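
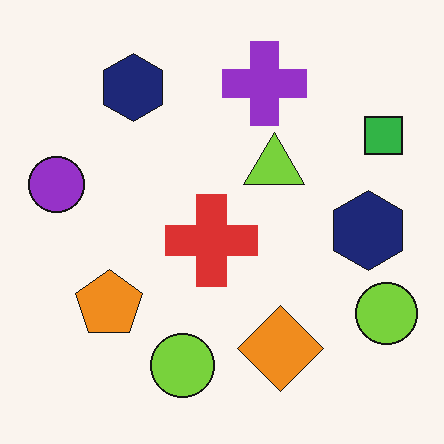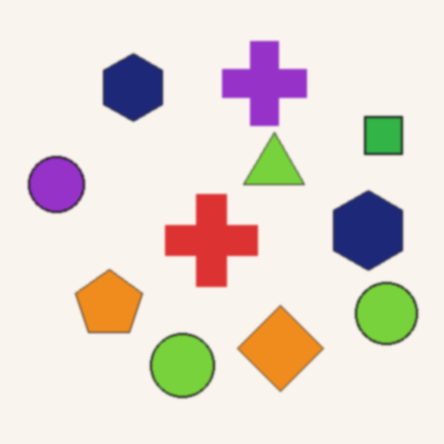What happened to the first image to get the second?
The second image is the first given a subtle gaussian blur.

Shape edges and outlines are uniformly softened across the whole image.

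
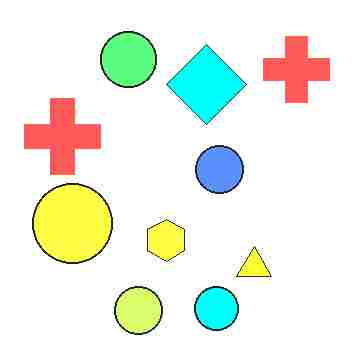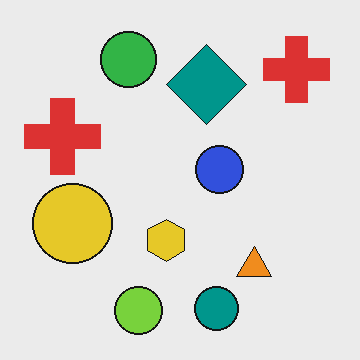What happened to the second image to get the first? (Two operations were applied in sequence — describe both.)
It was substantially brightened, then heavily JPEG-compressed with obvious blocking artifacts.

Every pixel — background and shapes alike — is uniformly brightened. Blocky 8×8 compression artifacts appear around shape edges and the flat background shows ringing — characteristic JPEG degradation.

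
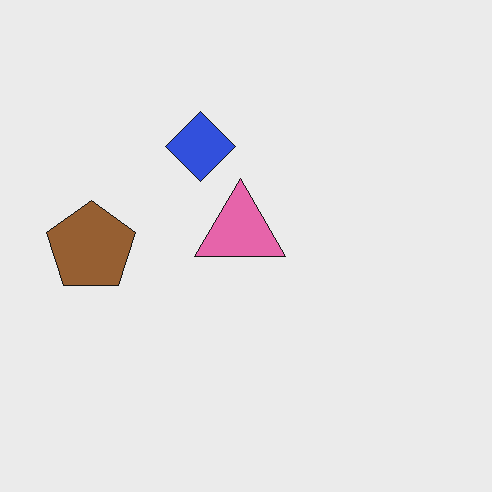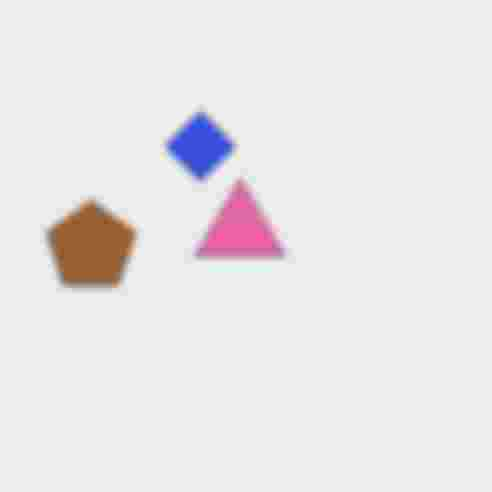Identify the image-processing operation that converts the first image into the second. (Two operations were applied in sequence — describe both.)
The second image is the first noticeably gaussian-blurred, then degraded with heavy JPEG compression.

Shape edges and outlines are uniformly softened across the whole image. Blocky 8×8 compression artifacts appear around shape edges and the flat background shows ringing — characteristic JPEG degradation.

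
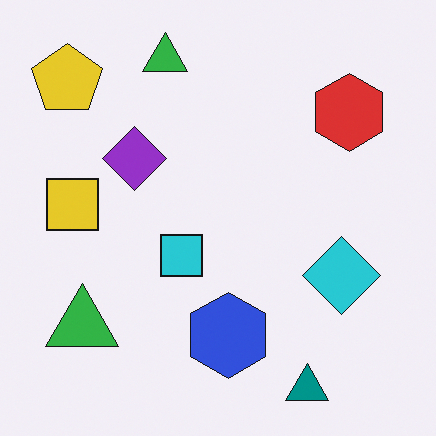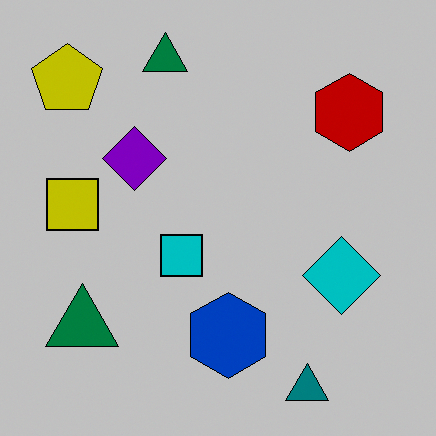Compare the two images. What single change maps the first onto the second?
Heavily posterized to just a handful of flat colors.

Each flat color has snapped to a coarser quantized level — most visibly, the near-white background has dropped to a flat grey.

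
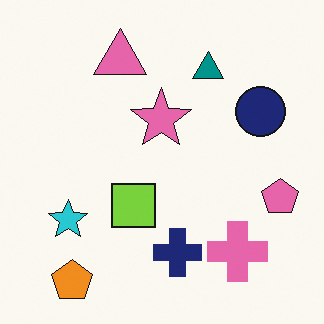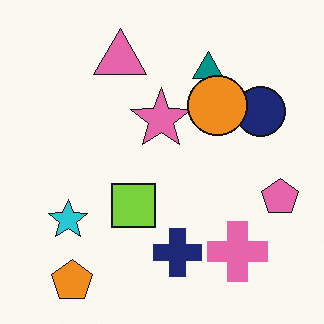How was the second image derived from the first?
The second image is the first overlaid with an additional orange circle.

An orange circle appears in the second image that is absent from the first.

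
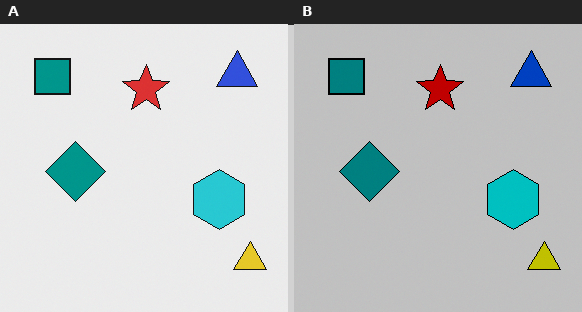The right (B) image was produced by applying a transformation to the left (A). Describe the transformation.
The transformation is: aggressively posterized.

Each flat color has snapped to a coarser quantized level — most visibly, the near-white background has dropped to a flat grey.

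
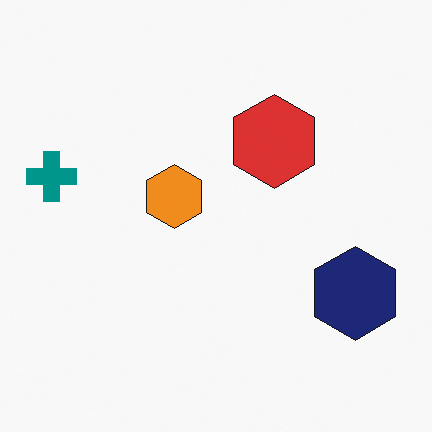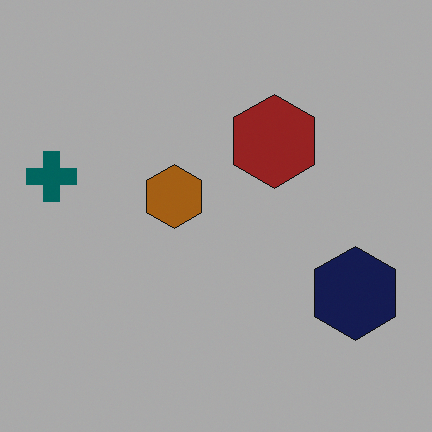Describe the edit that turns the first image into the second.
Substantially darkened.

Every pixel — background and shapes alike — is uniformly darkened.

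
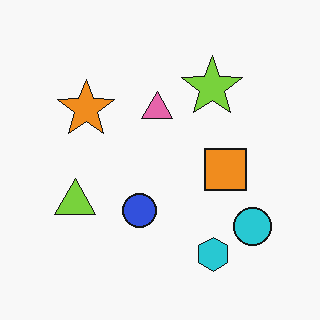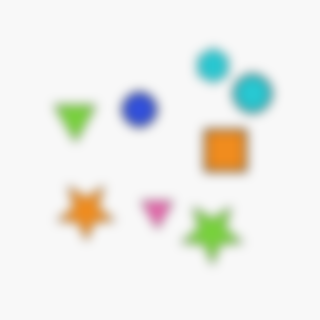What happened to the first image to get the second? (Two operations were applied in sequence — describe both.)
The second image is the first flipped vertically (top ↔ bottom), then heavily blurred.

The cyan hexagon is in the bottom of the first image and the top of the second — shapes on opposite sides of the horizontal midline have swapped in a mirror flip. Shape edges and outlines are uniformly softened across the whole image.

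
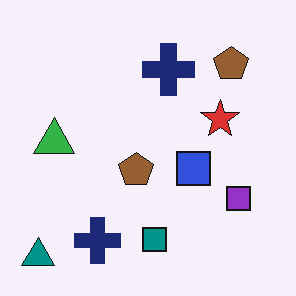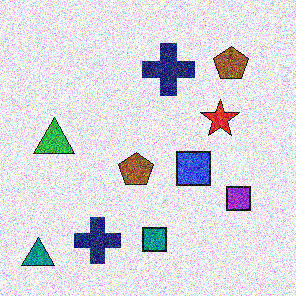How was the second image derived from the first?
The transformation is: degraded with heavy additive noise.

Random speckle covers the whole image, including the flat background.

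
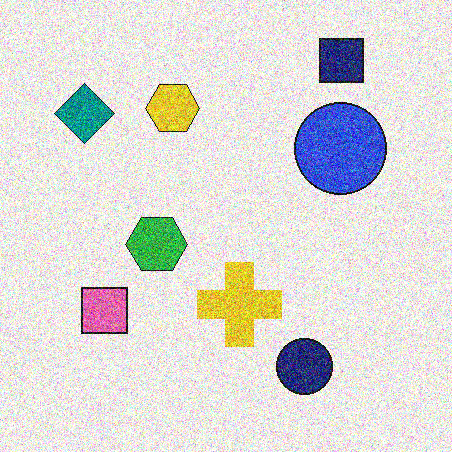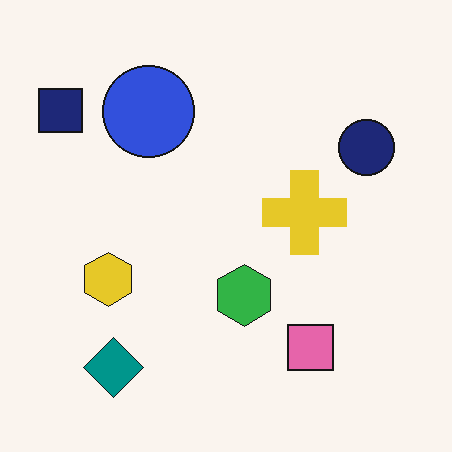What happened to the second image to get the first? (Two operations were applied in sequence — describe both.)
The transformation is: degraded with strong gaussian noise, then rotated 90° clockwise.

Random speckle covers the whole image, including the flat background. The navy square sits in the top-left of the second image and the top-right of the first — consistent with a whole-image 90° clockwise rotation.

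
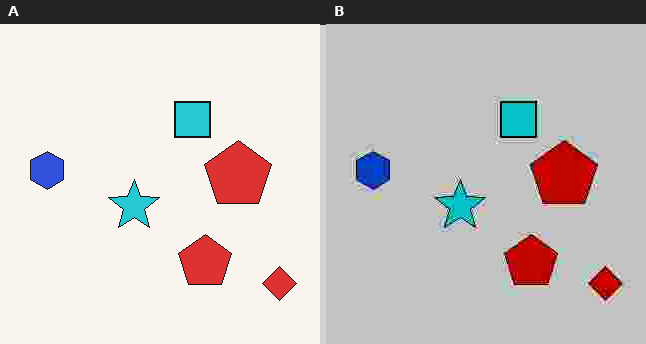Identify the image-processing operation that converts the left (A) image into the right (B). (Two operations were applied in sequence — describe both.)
Heavily posterized to just a handful of flat colors, then heavily JPEG-compressed with obvious blocking artifacts.

Each flat color has snapped to a coarser quantized level — most visibly, the near-white background has dropped to a flat grey. Blocky 8×8 compression artifacts appear around shape edges and the flat background shows ringing — characteristic JPEG degradation.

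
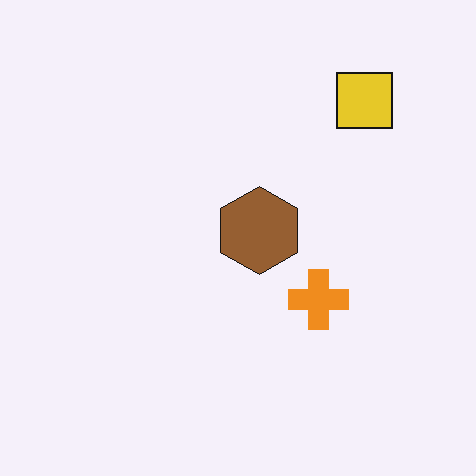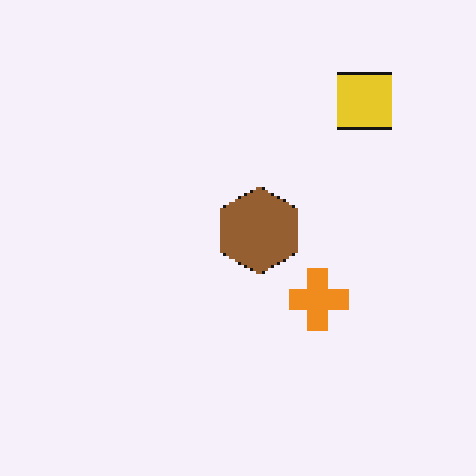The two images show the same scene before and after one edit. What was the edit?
It was mildly pixelated.

Shapes are reduced to large square blocks; fine edges and outlines are lost — a downscale-then-upscale (mosaic) effect.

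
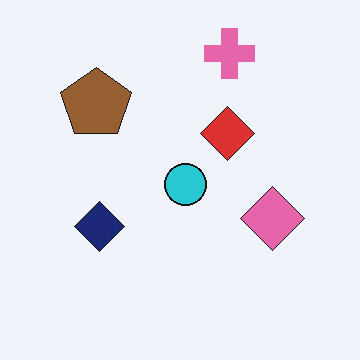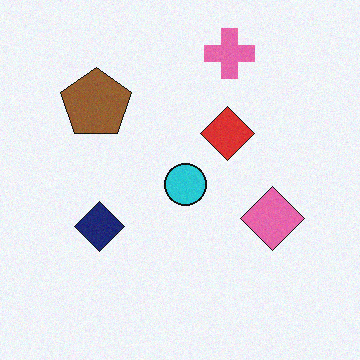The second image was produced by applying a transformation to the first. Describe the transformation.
The second image is the first degraded with subtle gaussian noise.

Random speckle covers the whole image, including the flat background.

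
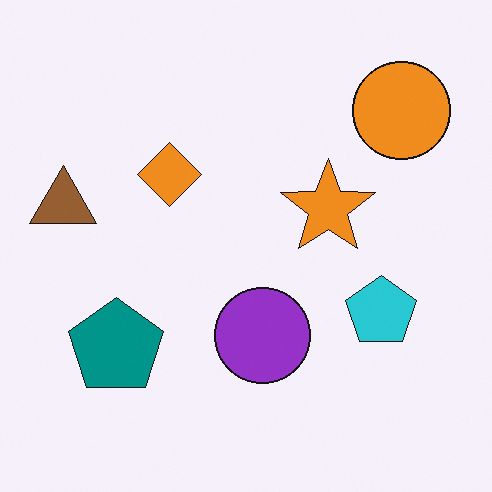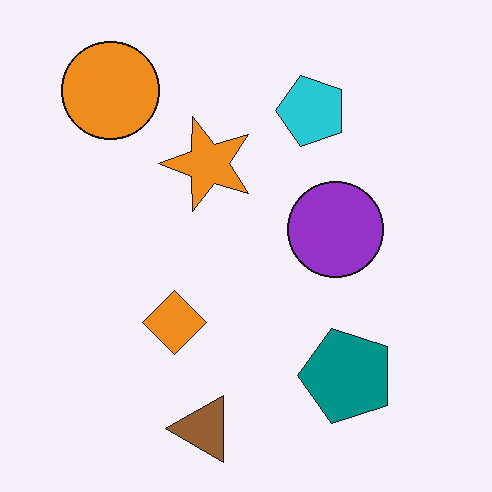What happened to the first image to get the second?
The second image is the first rotated 90° counter-clockwise.

The orange circle sits in the top-right of the first image and the top-left of the second — consistent with a whole-image 90° counter-clockwise rotation.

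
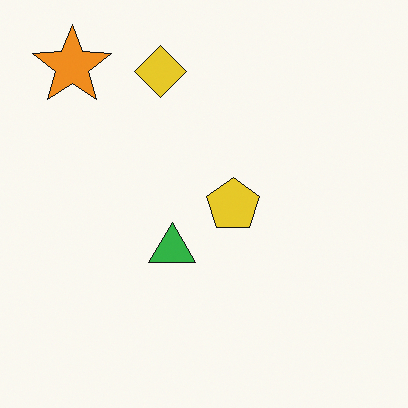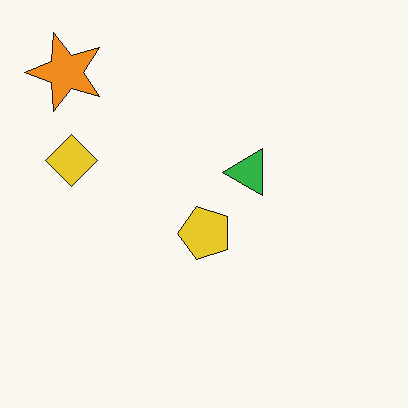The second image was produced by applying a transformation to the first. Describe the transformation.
The image was transposed (reflected across the top-left ↔ bottom-right diagonal).

Shapes have swapped their row and column positions — what was in the top-right is now in the bottom-left — a diagonal reflection.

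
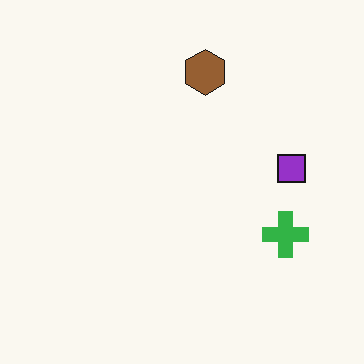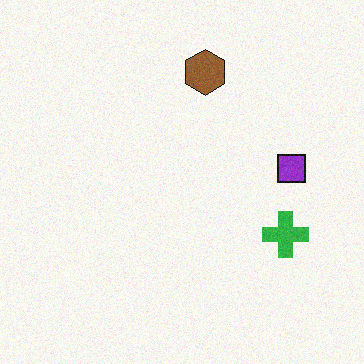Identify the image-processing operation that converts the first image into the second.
This is the original image degraded with light additive noise.

Random speckle covers the whole image, including the flat background.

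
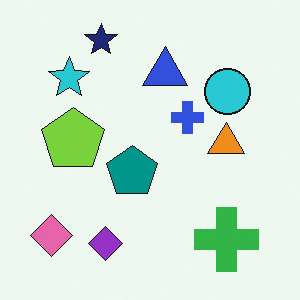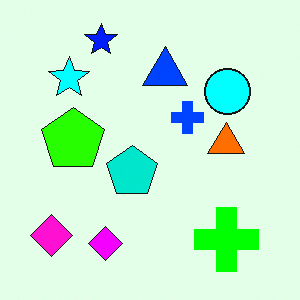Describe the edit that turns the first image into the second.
The image was heavily oversaturated.

All colors are more vivid — a global saturation change.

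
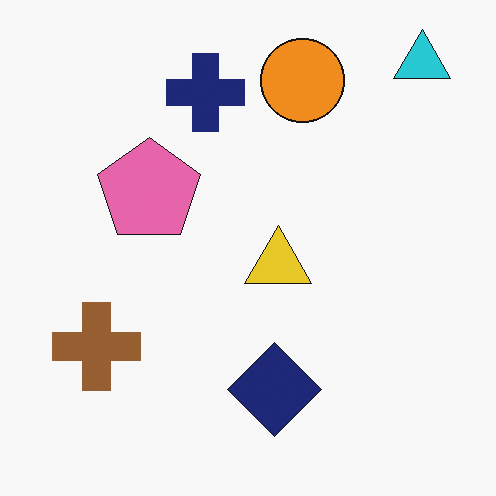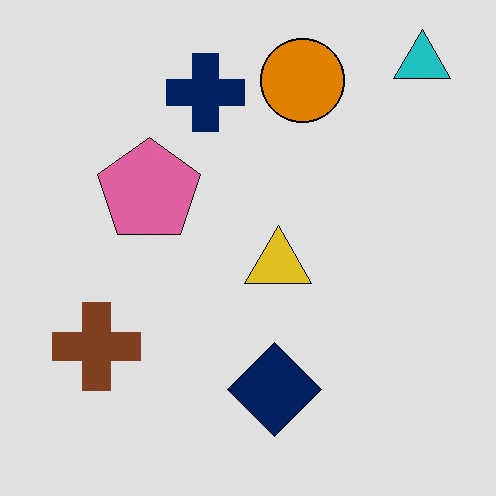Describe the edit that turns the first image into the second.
The image was moderately posterized.

Each flat color has snapped to a coarser quantized level — most visibly, the near-white background has dropped to a flat grey.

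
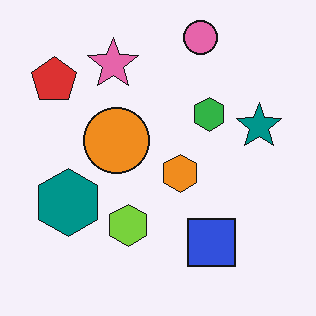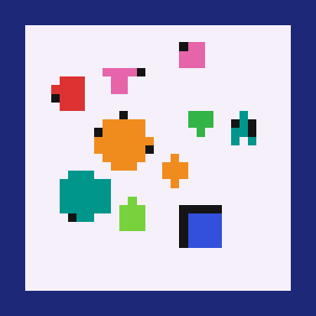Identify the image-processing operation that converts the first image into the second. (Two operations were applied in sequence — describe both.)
This is the original image heavily pixelated into large blocks, then framed with a navy border.

Shapes are reduced to large square blocks; fine edges and outlines are lost — a downscale-then-upscale (mosaic) effect. A solid navy frame runs around the edge of the second image, with the content slightly shrunk inside it.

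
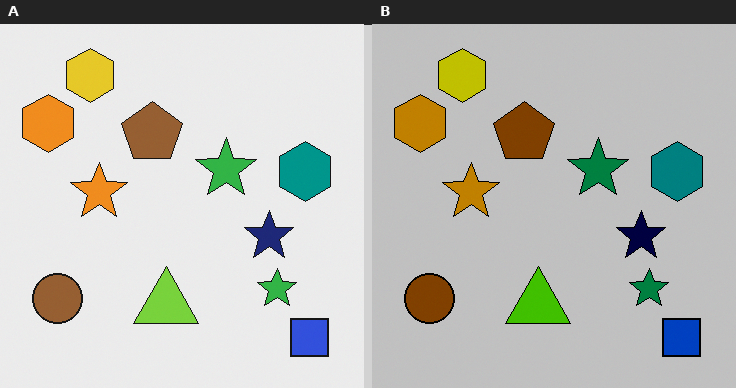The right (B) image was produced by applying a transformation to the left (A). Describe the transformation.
This is the original image heavily posterized to just a handful of flat colors.

Each flat color has snapped to a coarser quantized level — most visibly, the near-white background has dropped to a flat grey.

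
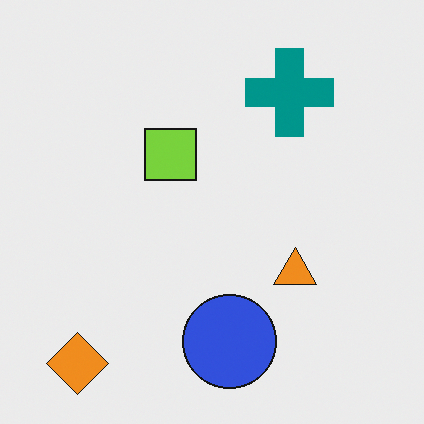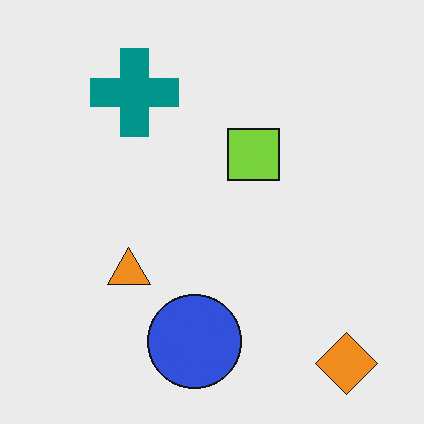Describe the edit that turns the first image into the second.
Flipped horizontally (left ↔ right).

The orange diamond is in the bottom-left of the first image and the bottom-right of the second — shapes on opposite sides of the vertical midline have swapped in a mirror flip.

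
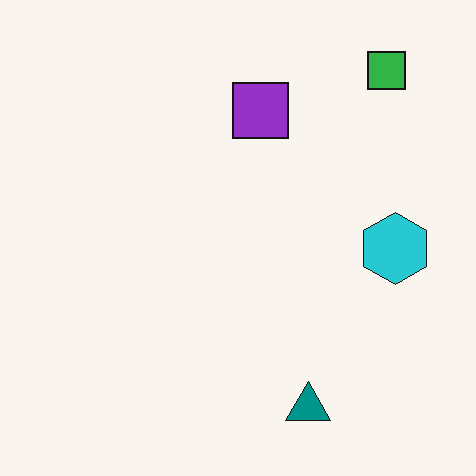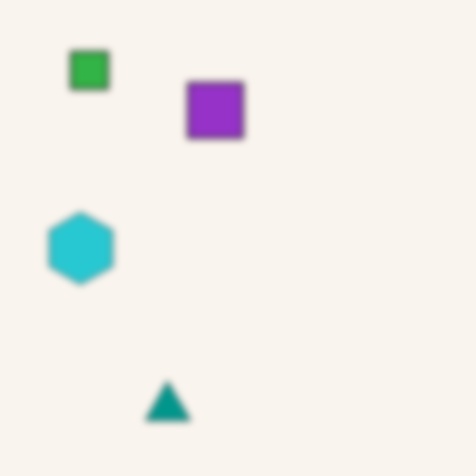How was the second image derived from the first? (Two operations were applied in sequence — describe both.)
The transformation is: flipped horizontally (left ↔ right), then noticeably gaussian-blurred.

The cyan hexagon is in the right of the first image and the left of the second — shapes on opposite sides of the vertical midline have swapped in a mirror flip. Shape edges and outlines are uniformly softened across the whole image.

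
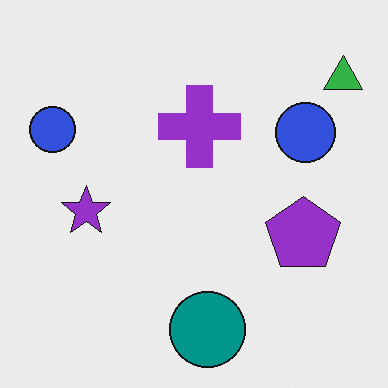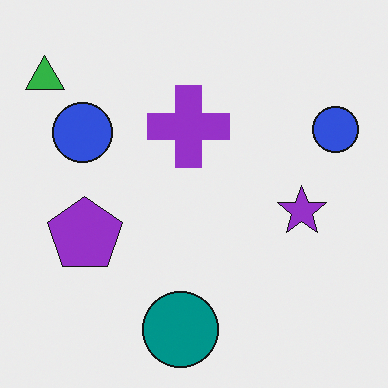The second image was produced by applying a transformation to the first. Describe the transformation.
It was flipped horizontally (left ↔ right).

The green triangle is in the top-right of the first image and the top-left of the second — shapes on opposite sides of the vertical midline have swapped in a mirror flip.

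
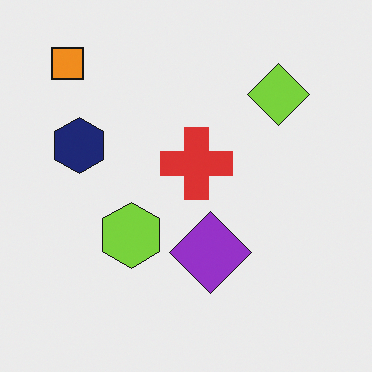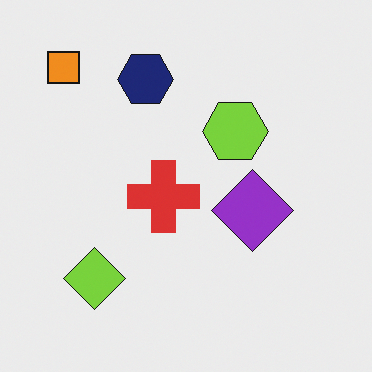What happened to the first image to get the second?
The transformation is: transposed (reflected across the top-left ↔ bottom-right diagonal).

Shapes have swapped their row and column positions — what was in the top-right is now in the bottom-left — a diagonal reflection.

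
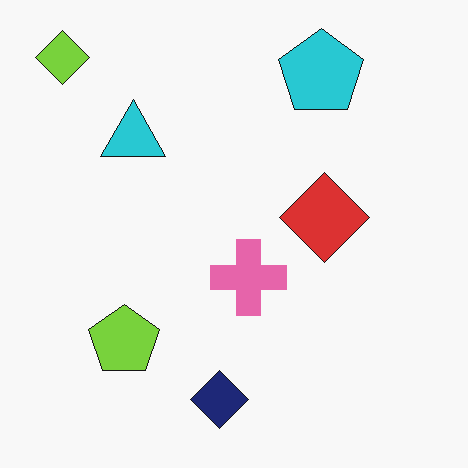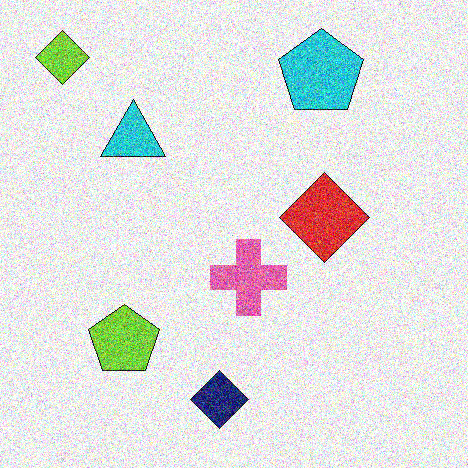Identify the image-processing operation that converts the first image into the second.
The image was degraded with strong gaussian noise.

Random speckle covers the whole image, including the flat background.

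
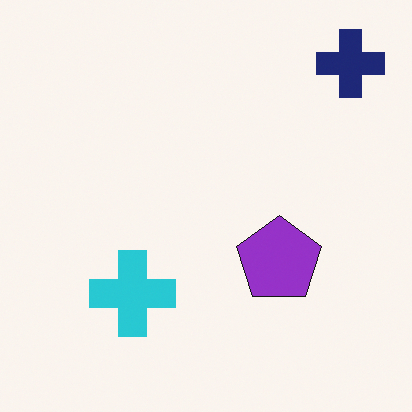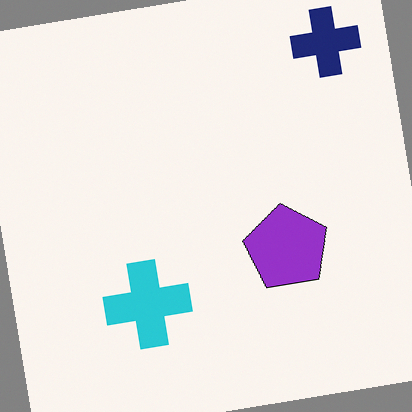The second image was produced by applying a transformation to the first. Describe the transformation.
The second image is the first rotated counter-clockwise by a small amount.

Every shape is tilted by the same angle and the image corners show triangular fill wedges — a whole-image rotation by a non-right angle.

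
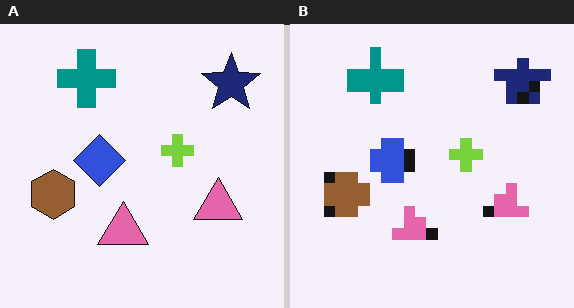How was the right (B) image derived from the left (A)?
This is the original image coarsely pixelated.

Shapes are reduced to large square blocks; fine edges and outlines are lost — a downscale-then-upscale (mosaic) effect.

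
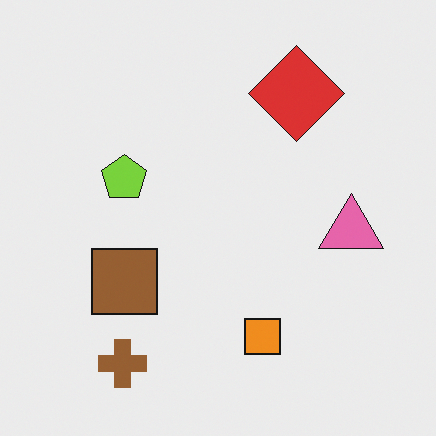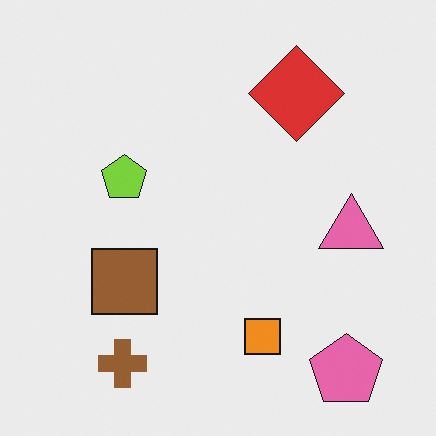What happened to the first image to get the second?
The transformation is: overlaid with an additional pink pentagon.

A pink pentagon appears in the second image that is absent from the first.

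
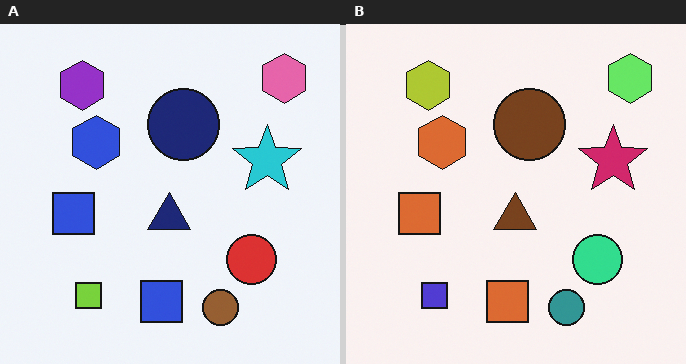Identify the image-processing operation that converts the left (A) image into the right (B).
It was hue-shifted noticeably.

Every shape's color has rotated by the same amount around the hue wheel — a uniform hue shift.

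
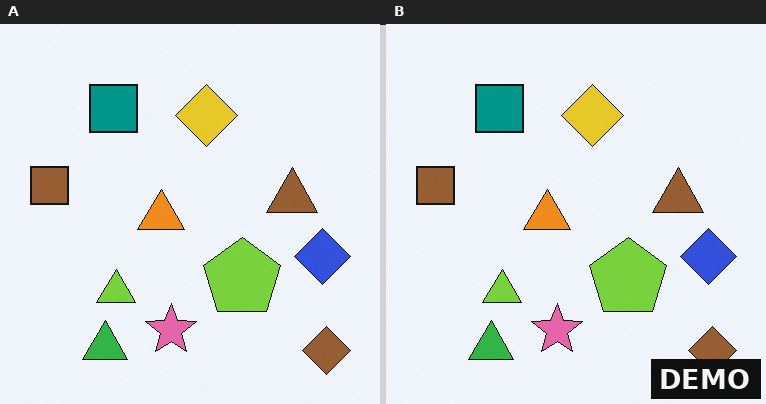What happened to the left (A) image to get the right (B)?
The transformation is: watermarked with the text "DEMO" in the lower-right corner.

A dark label reading "DEMO" appears in the lower-right corner.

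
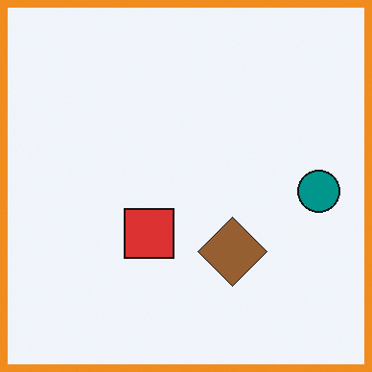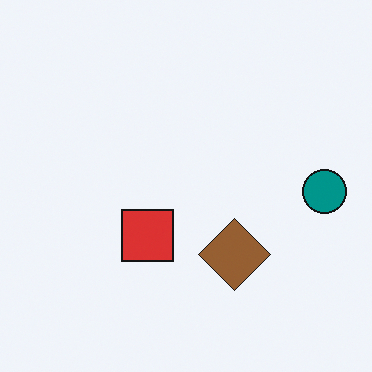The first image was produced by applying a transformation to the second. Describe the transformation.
The image was framed with a orange border.

A solid orange frame runs around the edge of the first image, with the content slightly shrunk inside it.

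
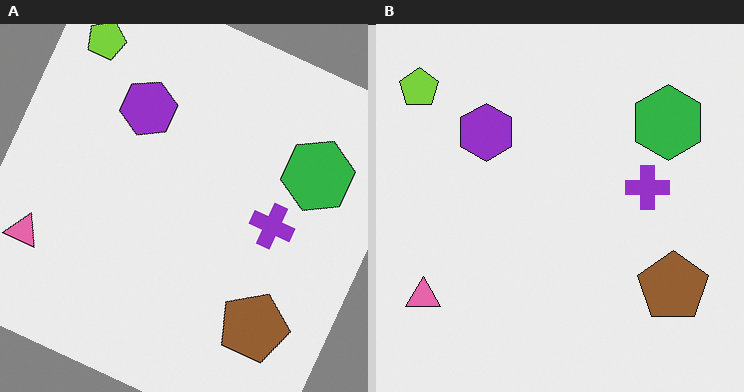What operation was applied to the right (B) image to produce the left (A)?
This is the original image rotated clockwise by a clearly visible amount.

Every shape is tilted by the same angle and the image corners show triangular fill wedges — a whole-image rotation by a non-right angle.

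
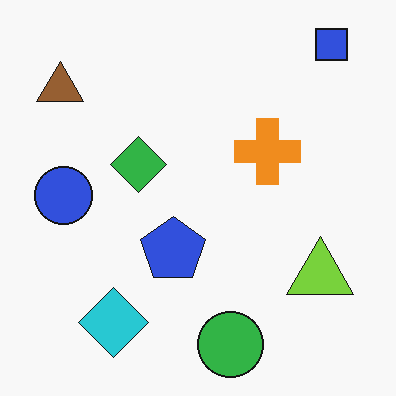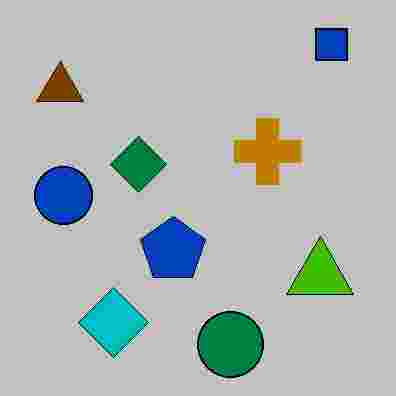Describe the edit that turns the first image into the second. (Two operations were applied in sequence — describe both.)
The image was heavily posterized to just a handful of flat colors, then heavily JPEG-compressed with obvious blocking artifacts.

Each flat color has snapped to a coarser quantized level — most visibly, the near-white background has dropped to a flat grey. Blocky 8×8 compression artifacts appear around shape edges and the flat background shows ringing — characteristic JPEG degradation.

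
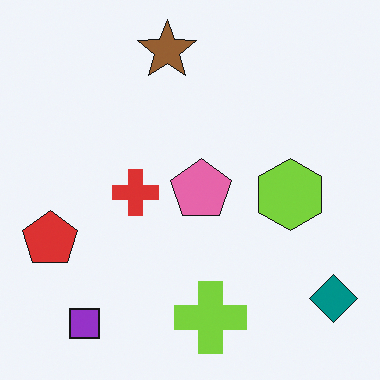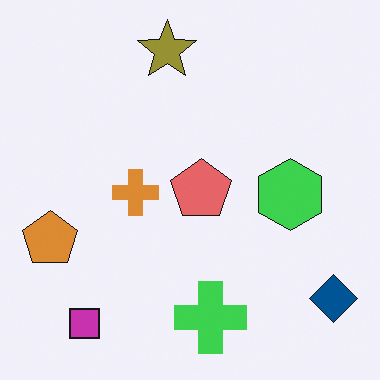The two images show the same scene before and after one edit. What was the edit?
Hue-shifted by a small amount.

Every shape's color has rotated by the same amount around the hue wheel — a uniform hue shift.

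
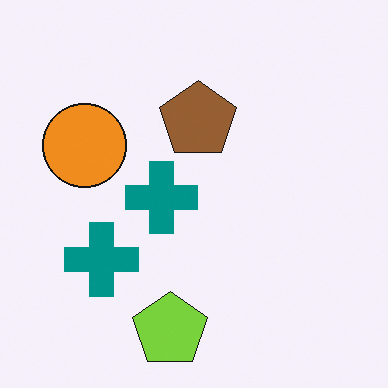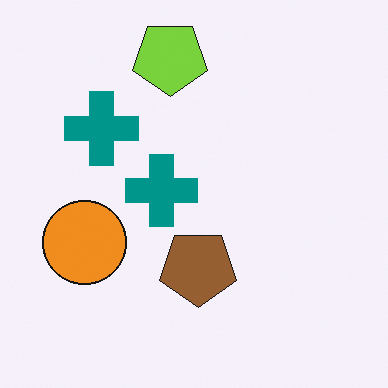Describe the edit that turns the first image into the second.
It was flipped vertically (top ↔ bottom).

The lime pentagon is in the bottom of the first image and the top of the second — shapes on opposite sides of the horizontal midline have swapped in a mirror flip.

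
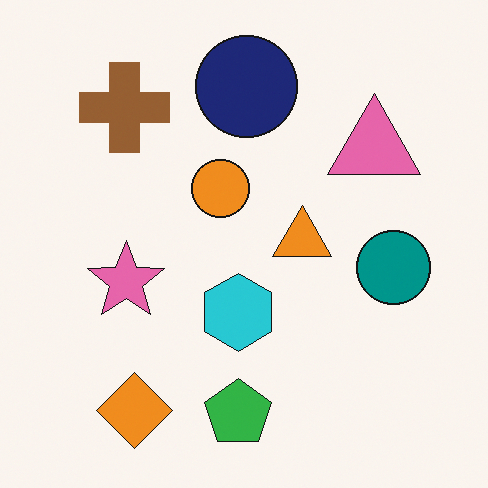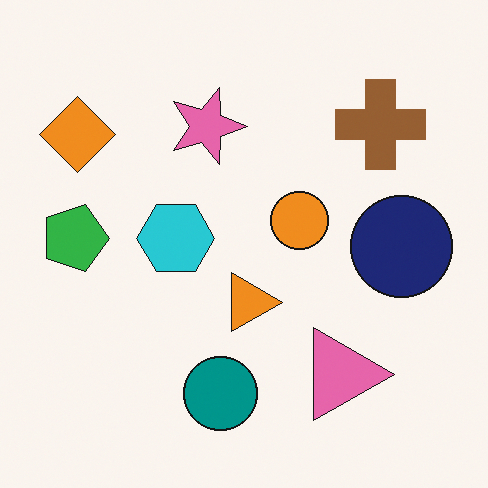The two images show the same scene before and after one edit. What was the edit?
This is the original image rotated 90° clockwise.

The orange diamond sits in the bottom-left of the first image and the top-left of the second — consistent with a whole-image 90° clockwise rotation.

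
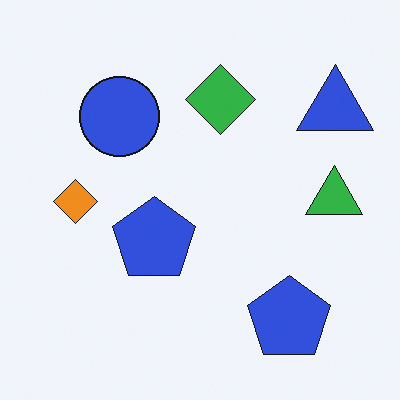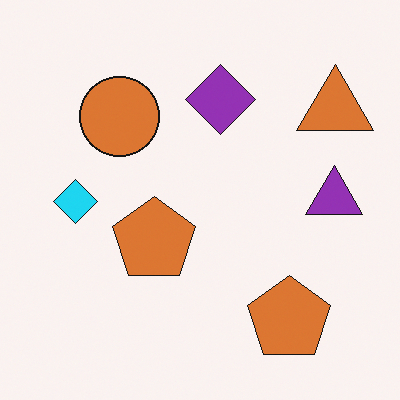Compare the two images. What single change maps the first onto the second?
Hue-shifted through roughly half the color wheel.

Every shape's color has rotated by the same amount around the hue wheel — a uniform hue shift.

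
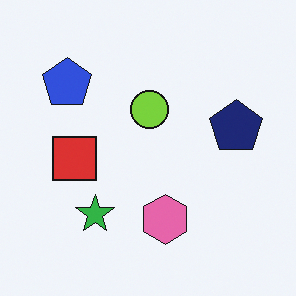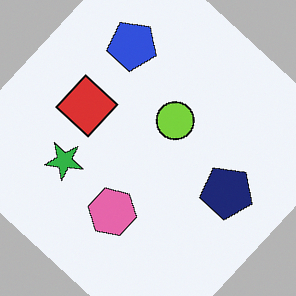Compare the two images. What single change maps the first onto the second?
The transformation is: rotated clockwise by a large amount — several tens of degrees.

Every shape is tilted by the same angle and the image corners show triangular fill wedges — a whole-image rotation by a non-right angle.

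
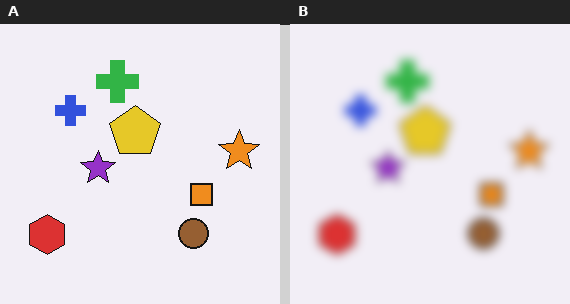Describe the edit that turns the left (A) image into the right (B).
Heavily blurred.

Shape edges and outlines are uniformly softened across the whole image.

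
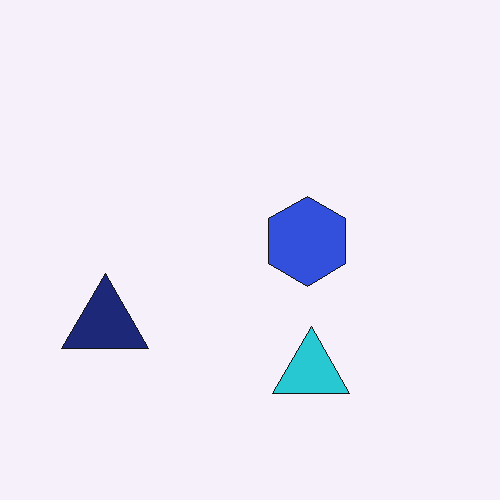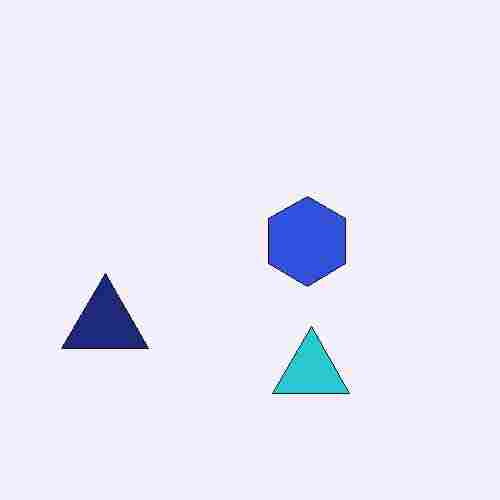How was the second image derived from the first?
Degraded with heavy JPEG compression.

Blocky 8×8 compression artifacts appear around shape edges and the flat background shows ringing — characteristic JPEG degradation.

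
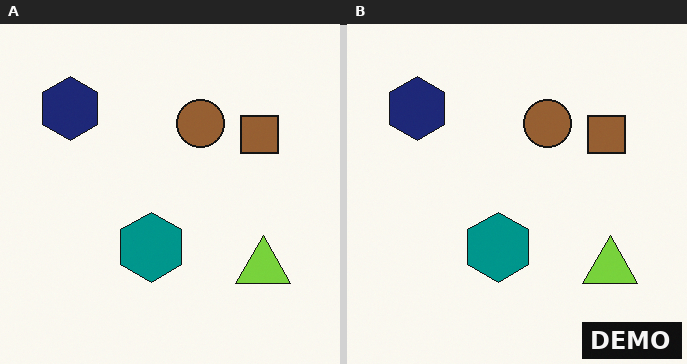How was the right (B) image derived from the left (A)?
The transformation is: watermarked with the text "DEMO" in the lower-right corner.

A dark label reading "DEMO" appears in the lower-right corner.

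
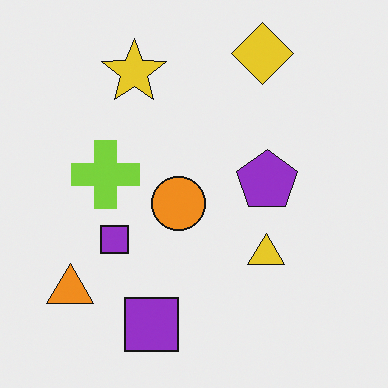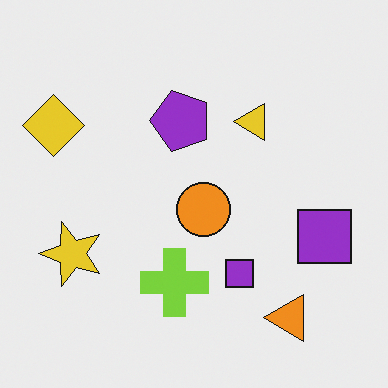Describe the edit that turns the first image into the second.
The transformation is: rotated 90° counter-clockwise.

The orange triangle sits in the bottom-left of the first image and the bottom-right of the second — consistent with a whole-image 90° counter-clockwise rotation.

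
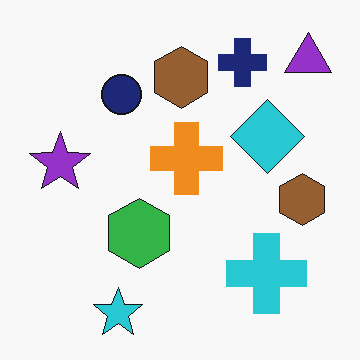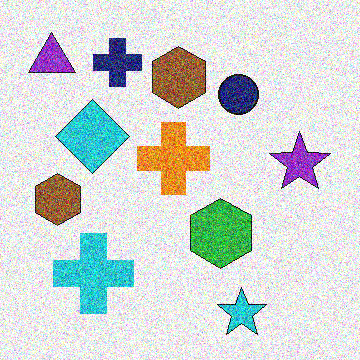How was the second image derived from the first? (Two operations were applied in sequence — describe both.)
The image was flipped horizontally (left ↔ right), then degraded with strong gaussian noise.

The purple triangle is in the top-right of the first image and the top-left of the second — shapes on opposite sides of the vertical midline have swapped in a mirror flip. Random speckle covers the whole image, including the flat background.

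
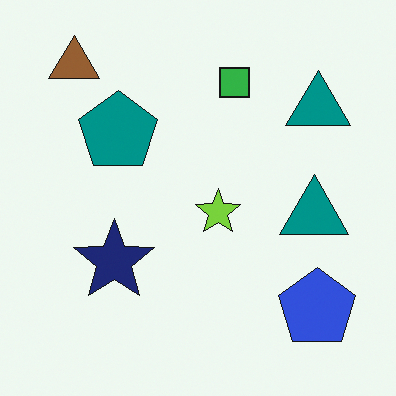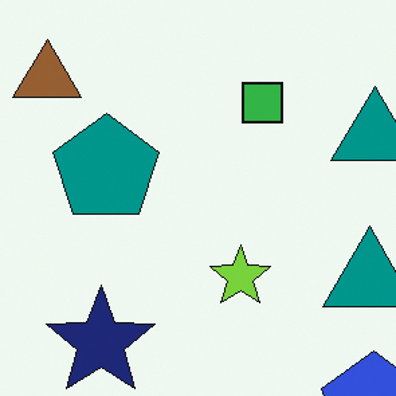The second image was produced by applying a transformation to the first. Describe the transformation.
Cropped to a modestly smaller region and rescaled.

The visible shapes are larger and the field of view is narrower; shapes near the original edges may be partly or wholly outside the frame — a crop-and-rescale.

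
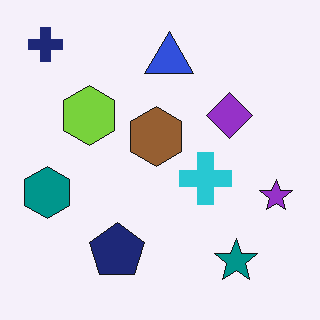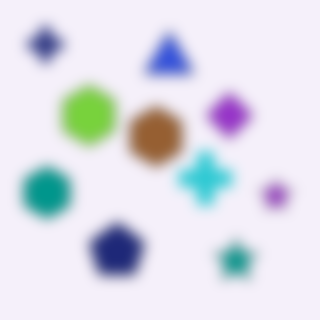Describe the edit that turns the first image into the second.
The image was heavily blurred.

Shape edges and outlines are uniformly softened across the whole image.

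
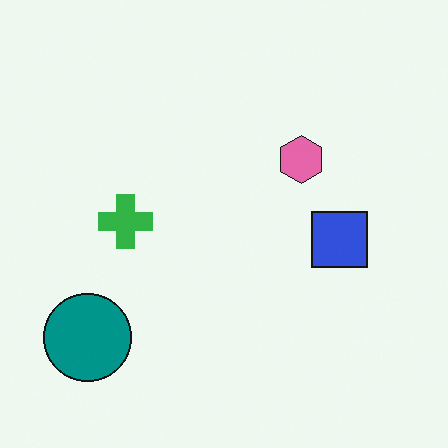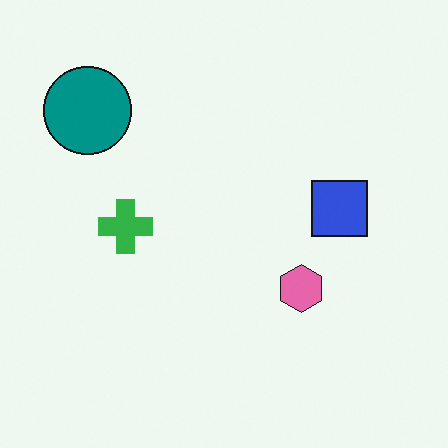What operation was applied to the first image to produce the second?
It was flipped vertically (top ↔ bottom).

The teal circle is in the bottom-left of the first image and the top-left of the second — shapes on opposite sides of the horizontal midline have swapped in a mirror flip.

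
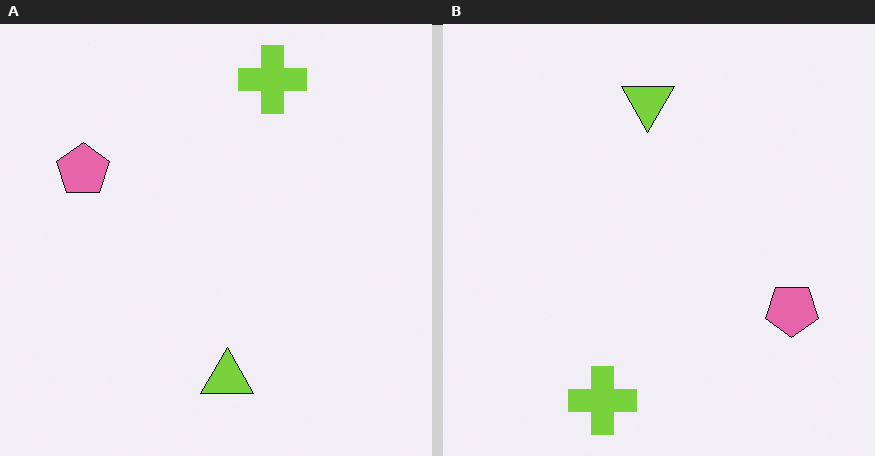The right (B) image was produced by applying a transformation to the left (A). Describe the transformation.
The image was rotated 180°.

The lime cross sits in the top of the left (A) image and the bottom of the right (B) — consistent with a whole-image 180° rotation.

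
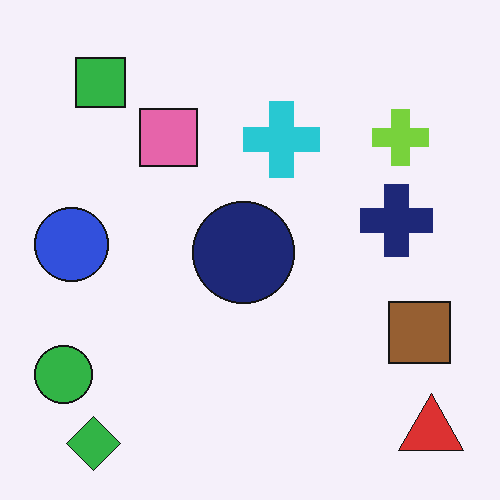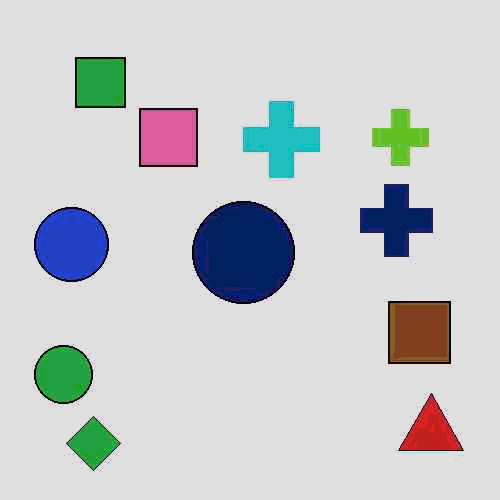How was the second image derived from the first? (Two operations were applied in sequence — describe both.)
The image was JPEG-compressed with visible artifacts, then posterized to a reduced palette.

Blocky 8×8 compression artifacts appear around shape edges and the flat background shows ringing — characteristic JPEG degradation. Each flat color has snapped to a coarser quantized level — most visibly, the near-white background has dropped to a flat grey.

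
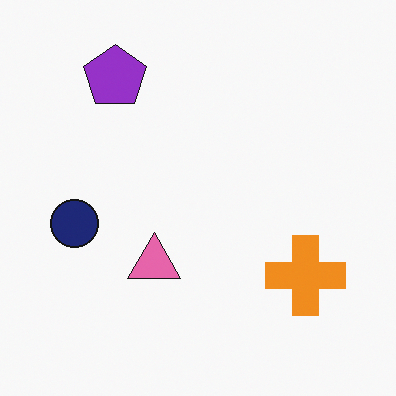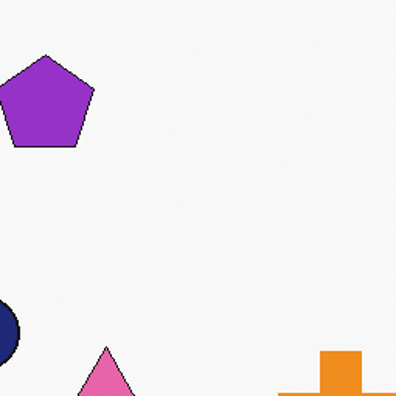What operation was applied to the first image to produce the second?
Cropped slightly and scaled back up.

The visible shapes are larger and the field of view is narrower; shapes near the original edges may be partly or wholly outside the frame — a crop-and-rescale.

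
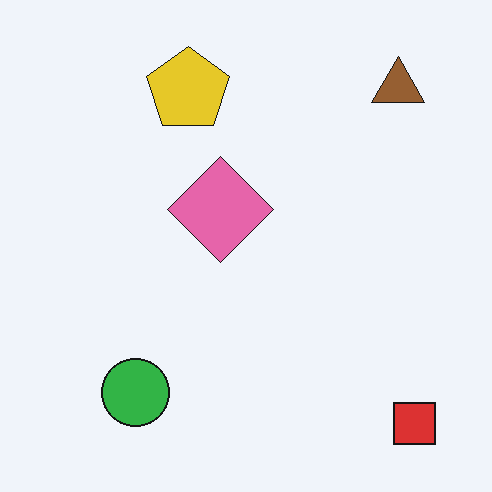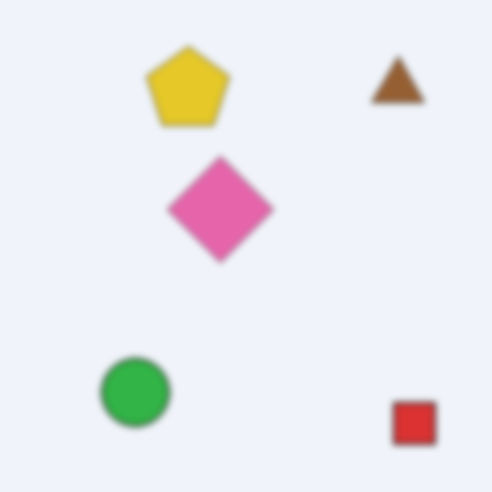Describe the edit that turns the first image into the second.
This is the original image moderately blurred.

Shape edges and outlines are uniformly softened across the whole image.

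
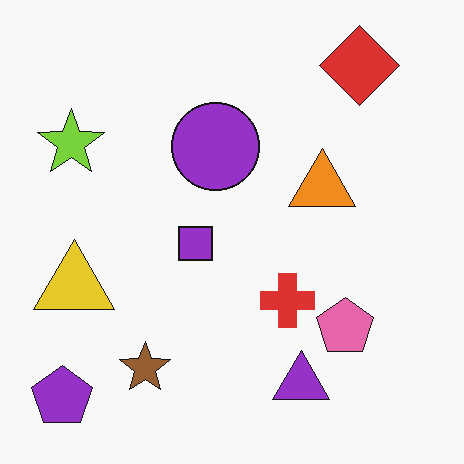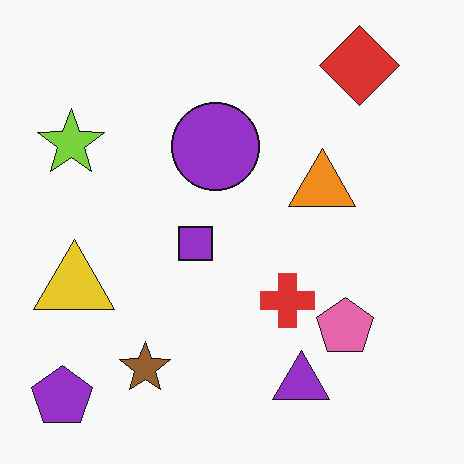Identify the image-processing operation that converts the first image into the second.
Given moderate JPEG compression.

Blocky 8×8 compression artifacts appear around shape edges and the flat background shows ringing — characteristic JPEG degradation.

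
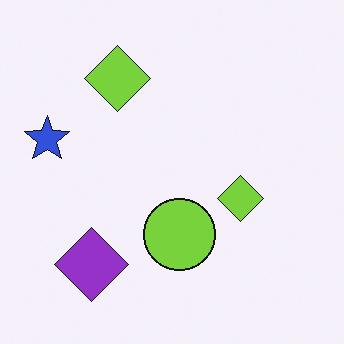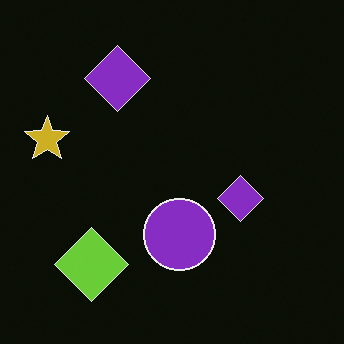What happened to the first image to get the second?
Color-inverted (negative).

The light background has become dark and every shape's color is its complement — a photographic negative.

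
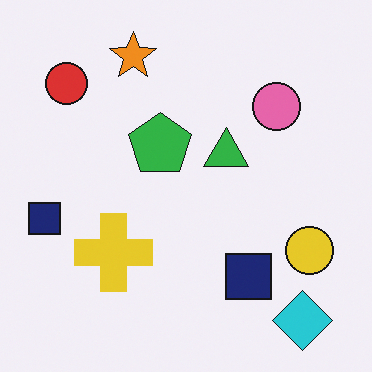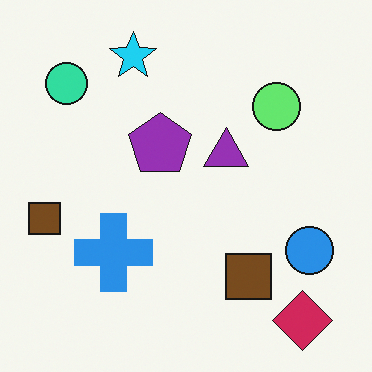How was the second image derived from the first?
The image was hue-shifted by a large amount.

Every shape's color has rotated by the same amount around the hue wheel — a uniform hue shift.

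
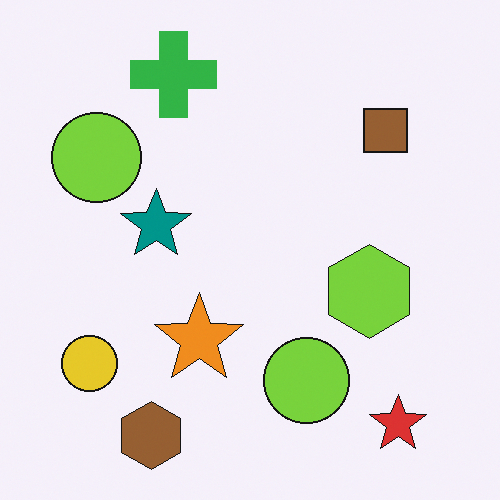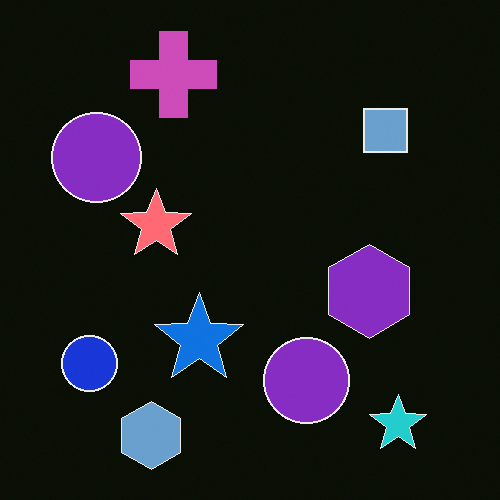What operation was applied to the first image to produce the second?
The image was color-inverted (negative).

The light background has become dark and every shape's color is its complement — a photographic negative.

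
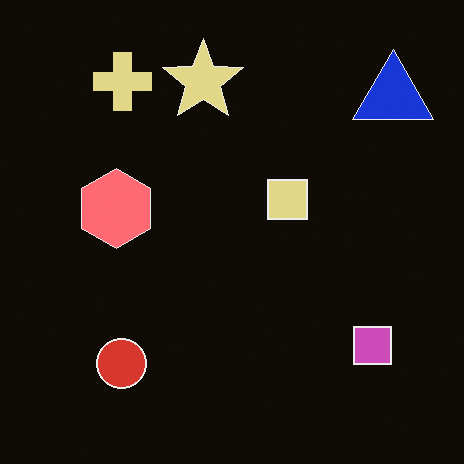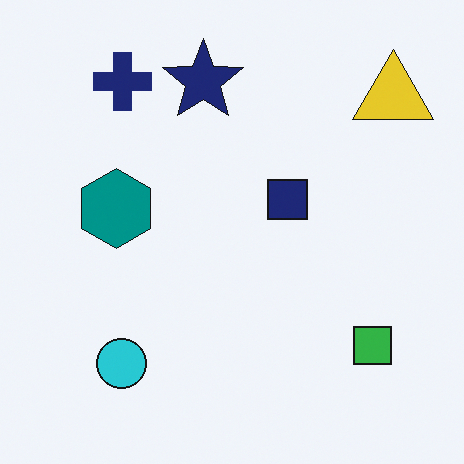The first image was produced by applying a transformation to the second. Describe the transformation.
This is the original image color-inverted (negative).

The light background has become dark and every shape's color is its complement — a photographic negative.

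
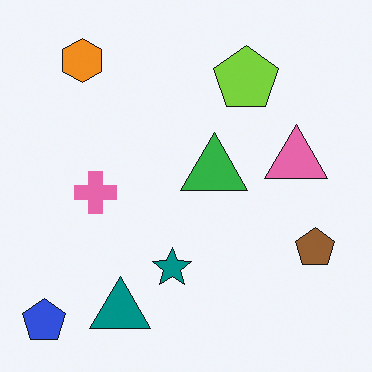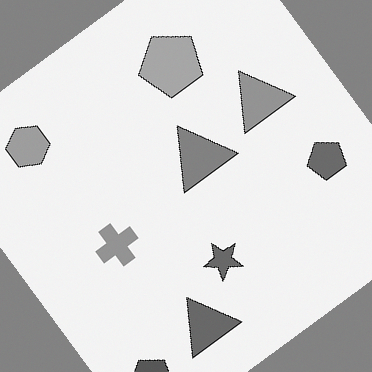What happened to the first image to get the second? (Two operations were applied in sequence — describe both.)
The transformation is: converted to grayscale, then rotated counter-clockwise by a large amount — several tens of degrees.

All color is removed — every shape is now a shade of grey. Every shape is tilted by the same angle and the image corners show triangular fill wedges — a whole-image rotation by a non-right angle.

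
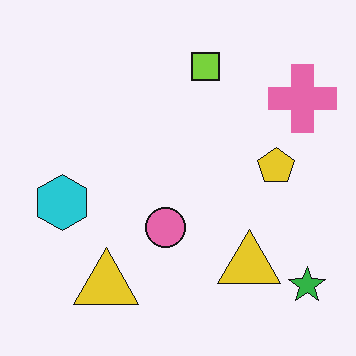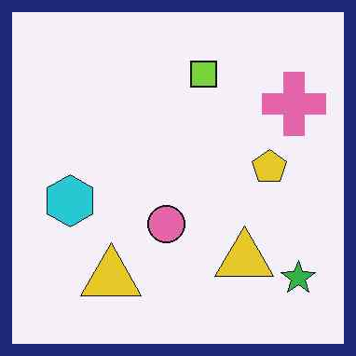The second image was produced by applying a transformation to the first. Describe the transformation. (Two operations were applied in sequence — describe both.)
The transformation is: JPEG-compressed with visible artifacts, then framed with a navy border.

Blocky 8×8 compression artifacts appear around shape edges and the flat background shows ringing — characteristic JPEG degradation. A solid navy frame runs around the edge of the second image, with the content slightly shrunk inside it.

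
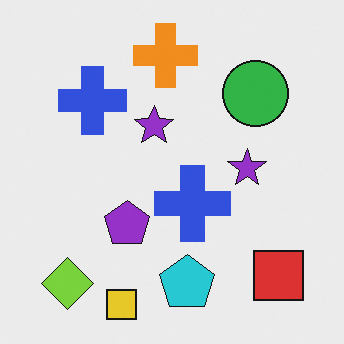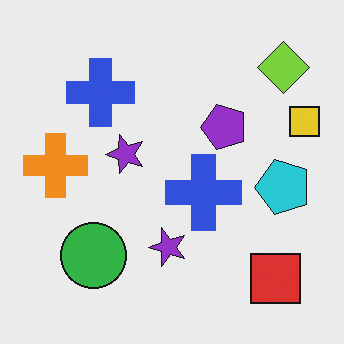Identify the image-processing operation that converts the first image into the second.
The second image is the first transposed (reflected across the top-left ↔ bottom-right diagonal).

Shapes have swapped their row and column positions — what was in the top-right is now in the bottom-left — a diagonal reflection.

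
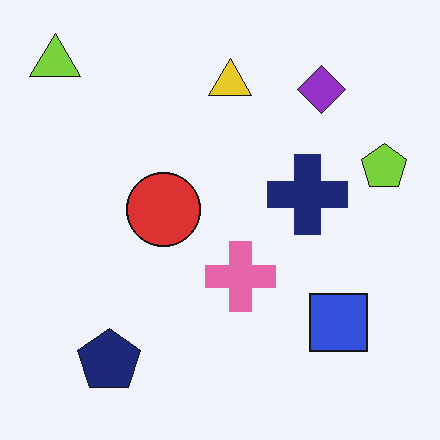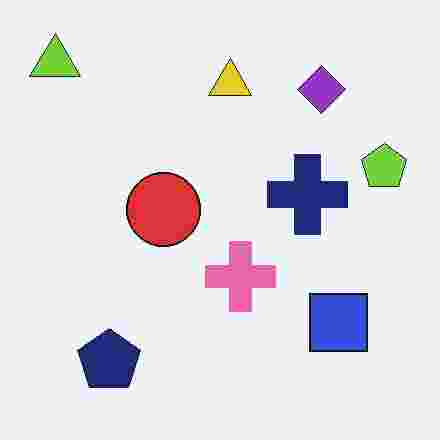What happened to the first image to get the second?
This is the original image heavily JPEG-compressed with obvious blocking artifacts.

Blocky 8×8 compression artifacts appear around shape edges and the flat background shows ringing — characteristic JPEG degradation.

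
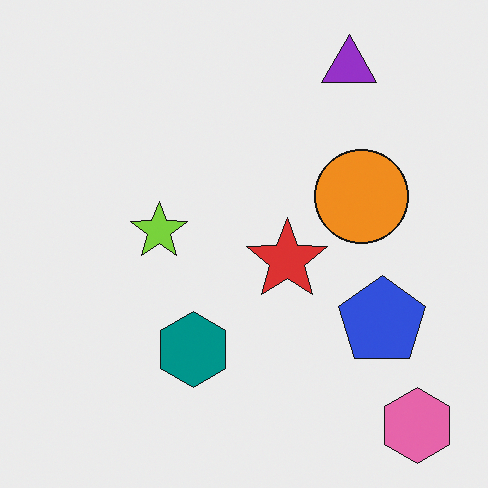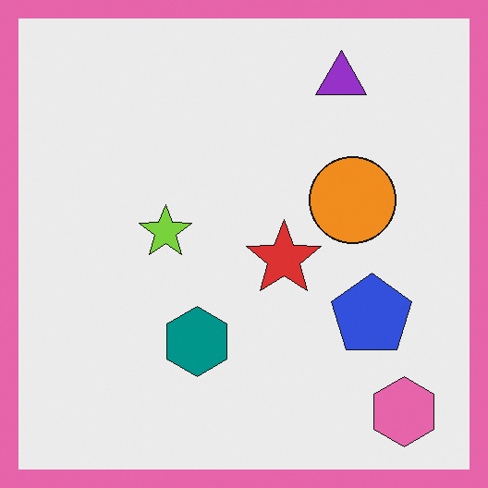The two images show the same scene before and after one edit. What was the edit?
The transformation is: framed with a pink border.

A solid pink frame runs around the edge of the second image, with the content slightly shrunk inside it.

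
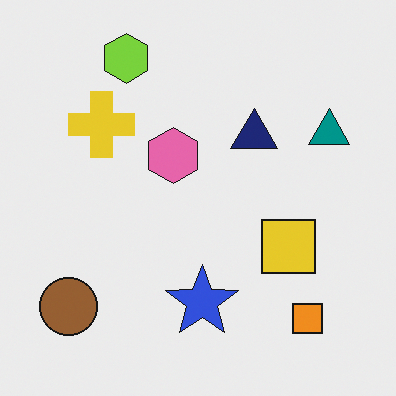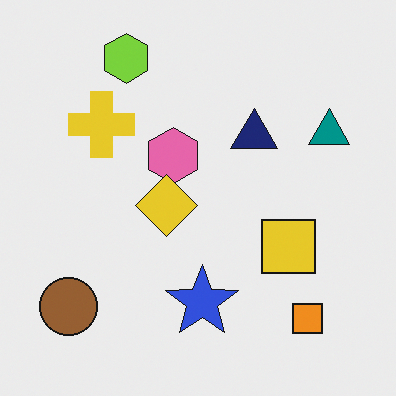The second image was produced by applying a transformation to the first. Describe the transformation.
This is the original image overlaid with an additional yellow diamond.

A yellow diamond appears in the second image that is absent from the first.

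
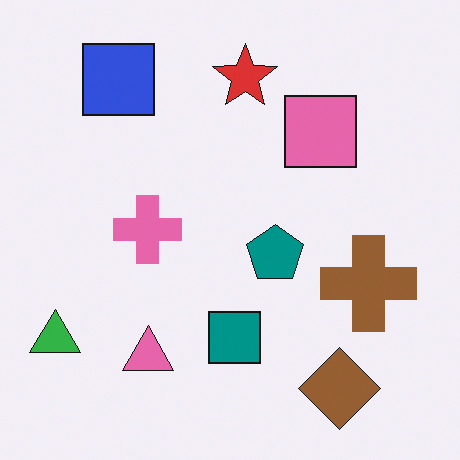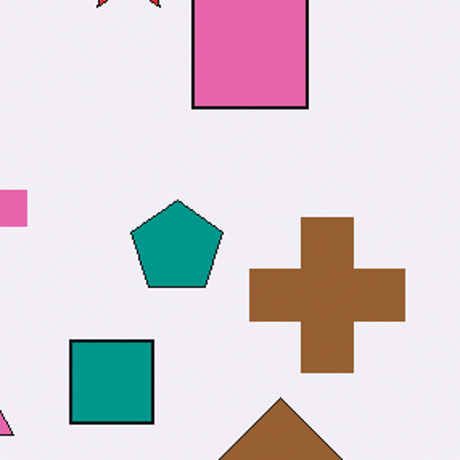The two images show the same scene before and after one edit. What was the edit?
Cropped to a modestly smaller region and rescaled.

The visible shapes are larger and the field of view is narrower; shapes near the original edges may be partly or wholly outside the frame — a crop-and-rescale.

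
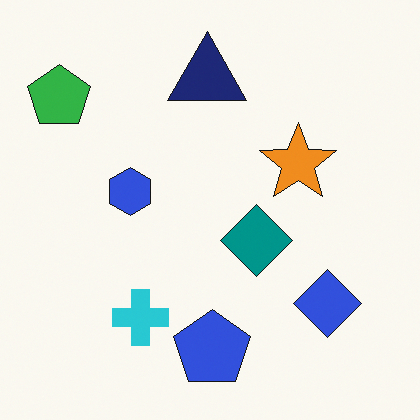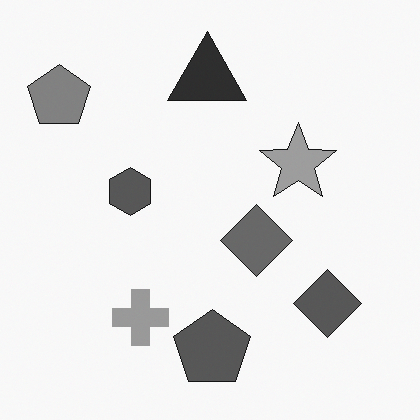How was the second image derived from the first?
This is the original image converted to grayscale.

All color is removed — every shape is now a shade of grey.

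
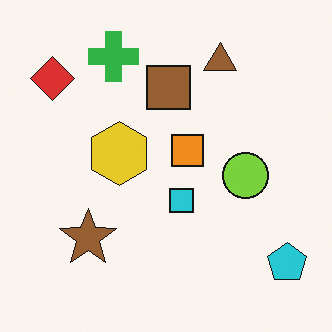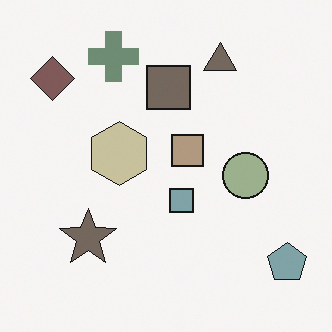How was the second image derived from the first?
It was made much more muted (saturation change).

All colors are more muted and greyish — a global saturation change.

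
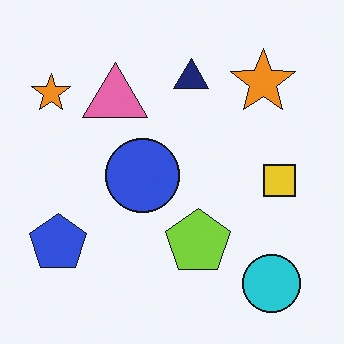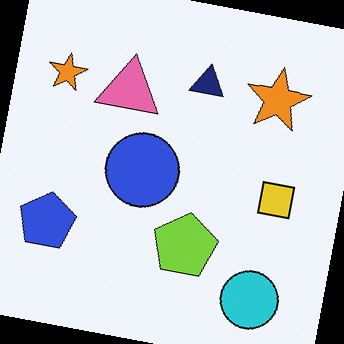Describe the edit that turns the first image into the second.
The image was rotated clockwise by a slight angle.

Every shape is tilted by the same angle and the image corners show triangular fill wedges — a whole-image rotation by a non-right angle.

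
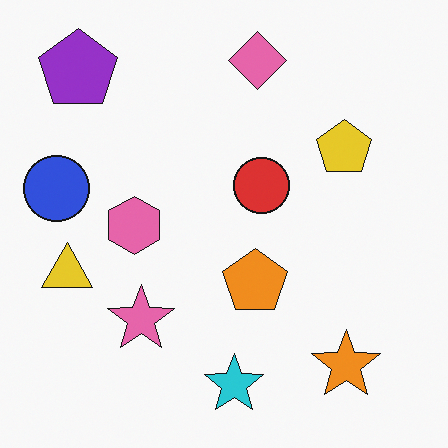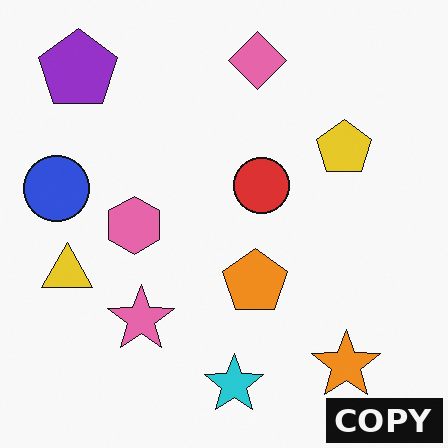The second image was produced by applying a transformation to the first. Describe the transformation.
The image was watermarked with the text "COPY" in the lower-right corner.

A dark label reading "COPY" appears in the lower-right corner.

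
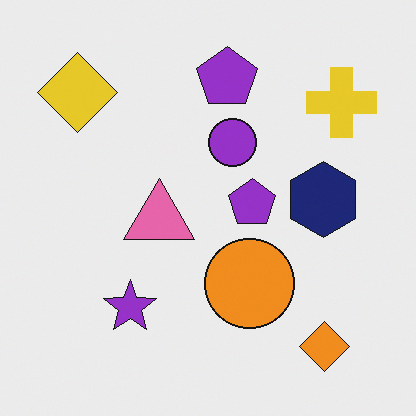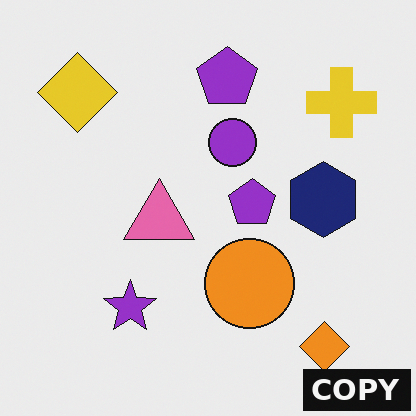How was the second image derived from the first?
Watermarked with the text "COPY" in the lower-right corner.

A dark label reading "COPY" appears in the lower-right corner.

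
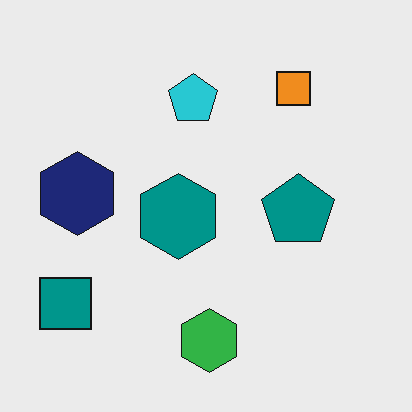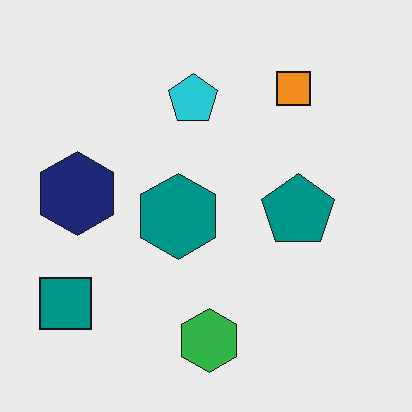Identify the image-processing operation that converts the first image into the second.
The image was given moderate JPEG compression.

Blocky 8×8 compression artifacts appear around shape edges and the flat background shows ringing — characteristic JPEG degradation.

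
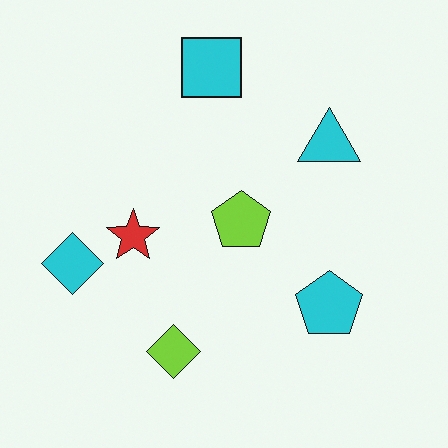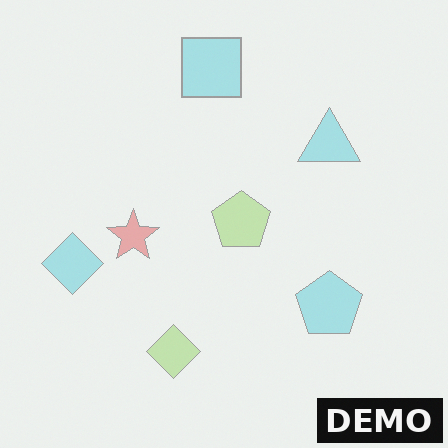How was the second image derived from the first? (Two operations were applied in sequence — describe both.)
The transformation is: given much lower contrast, then watermarked with the text "DEMO" in the lower-right corner.

Tones are pushed toward mid-grey across the whole image — a global contrast change. A dark label reading "DEMO" appears in the lower-right corner.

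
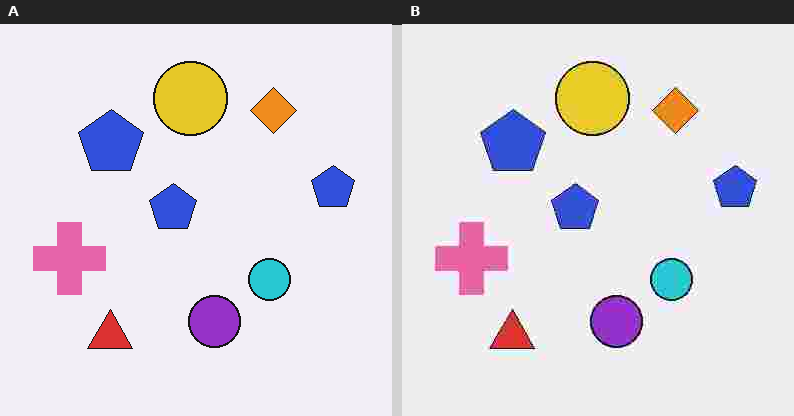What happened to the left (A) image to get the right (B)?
This is the original image heavily JPEG-compressed with obvious blocking artifacts.

Blocky 8×8 compression artifacts appear around shape edges and the flat background shows ringing — characteristic JPEG degradation.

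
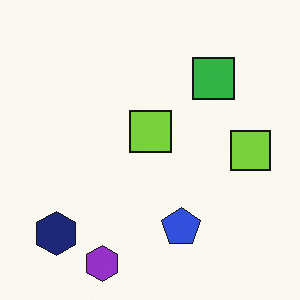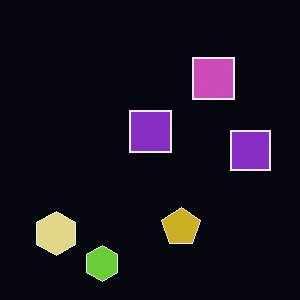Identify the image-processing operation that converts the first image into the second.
The second image is the first color-inverted (negative).

The light background has become dark and every shape's color is its complement — a photographic negative.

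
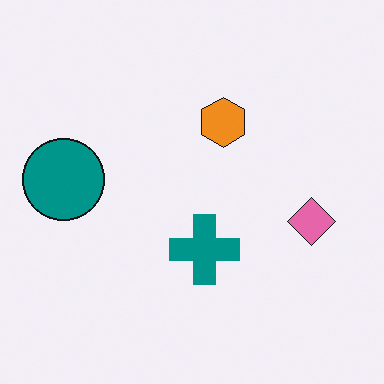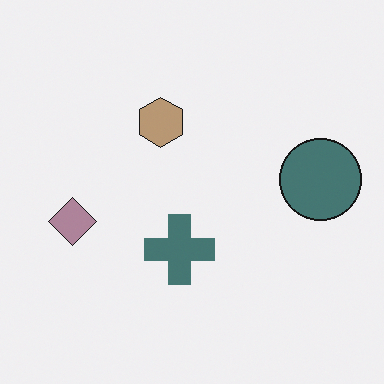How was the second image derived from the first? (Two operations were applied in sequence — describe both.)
Flipped horizontally (left ↔ right), then made much more muted (saturation change).

The teal circle is in the left of the first image and the right of the second — shapes on opposite sides of the vertical midline have swapped in a mirror flip. All colors are more muted and greyish — a global saturation change.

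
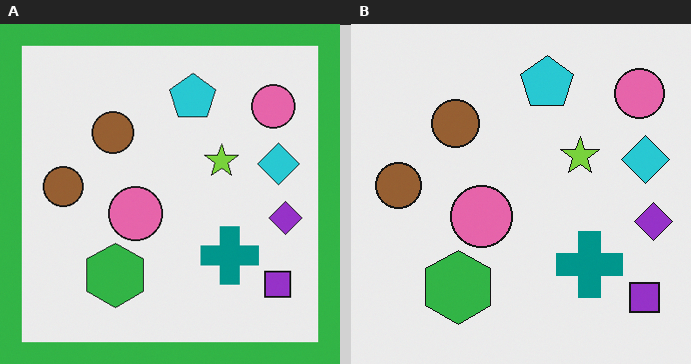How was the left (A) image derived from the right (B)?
The left (A) image is the right (B) framed with a green border.

A solid green frame runs around the edge of the left (A) image, with the content slightly shrunk inside it.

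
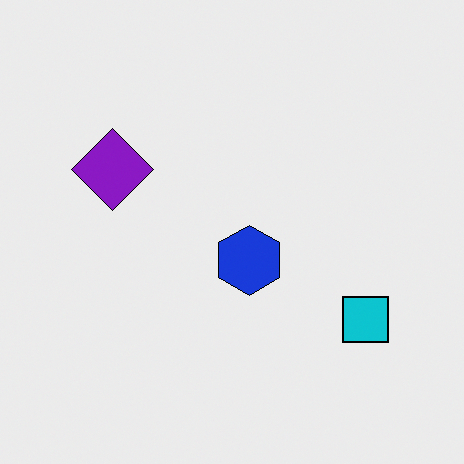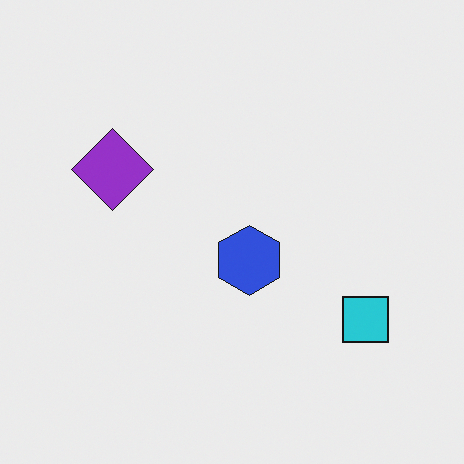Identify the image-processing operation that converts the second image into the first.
It was given slightly increased contrast.

Tones are pushed away from mid-grey across the whole image — a global contrast change.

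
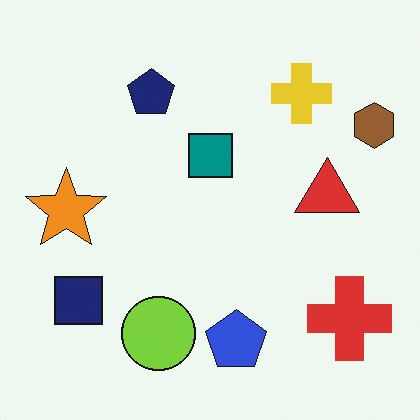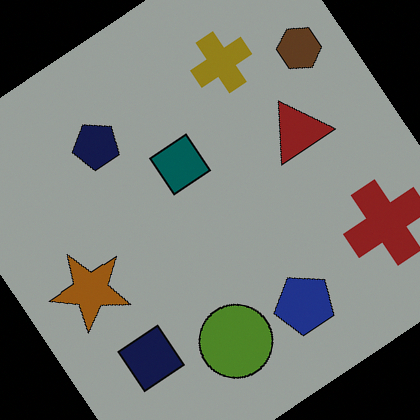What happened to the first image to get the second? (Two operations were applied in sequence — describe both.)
This is the original image rotated counter-clockwise by a large amount — several tens of degrees, then darkened a lot.

Every shape is tilted by the same angle and the image corners show triangular fill wedges — a whole-image rotation by a non-right angle. Every pixel — background and shapes alike — is uniformly darkened.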